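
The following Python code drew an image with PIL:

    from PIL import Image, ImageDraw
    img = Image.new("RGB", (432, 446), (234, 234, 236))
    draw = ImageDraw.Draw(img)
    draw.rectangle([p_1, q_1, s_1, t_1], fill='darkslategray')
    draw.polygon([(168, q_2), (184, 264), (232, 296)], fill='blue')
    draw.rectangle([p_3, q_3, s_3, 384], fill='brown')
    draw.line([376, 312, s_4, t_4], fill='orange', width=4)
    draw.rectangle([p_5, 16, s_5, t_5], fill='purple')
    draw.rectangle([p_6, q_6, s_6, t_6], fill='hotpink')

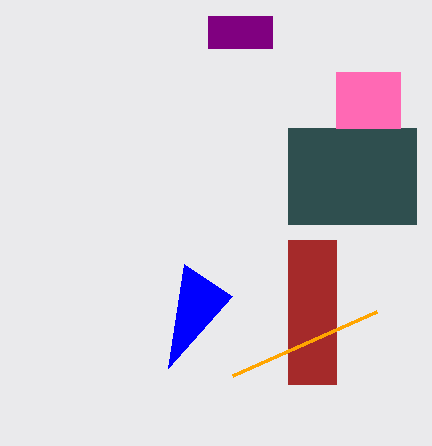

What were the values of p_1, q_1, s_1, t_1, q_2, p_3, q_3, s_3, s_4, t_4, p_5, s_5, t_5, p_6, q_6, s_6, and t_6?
p_1 = 288
q_1 = 128
s_1 = 416
t_1 = 224
q_2 = 368
p_3 = 288
q_3 = 240
s_3 = 336
s_4 = 232
t_4 = 376
p_5 = 208
s_5 = 272
t_5 = 48
p_6 = 336
q_6 = 72
s_6 = 400
t_6 = 128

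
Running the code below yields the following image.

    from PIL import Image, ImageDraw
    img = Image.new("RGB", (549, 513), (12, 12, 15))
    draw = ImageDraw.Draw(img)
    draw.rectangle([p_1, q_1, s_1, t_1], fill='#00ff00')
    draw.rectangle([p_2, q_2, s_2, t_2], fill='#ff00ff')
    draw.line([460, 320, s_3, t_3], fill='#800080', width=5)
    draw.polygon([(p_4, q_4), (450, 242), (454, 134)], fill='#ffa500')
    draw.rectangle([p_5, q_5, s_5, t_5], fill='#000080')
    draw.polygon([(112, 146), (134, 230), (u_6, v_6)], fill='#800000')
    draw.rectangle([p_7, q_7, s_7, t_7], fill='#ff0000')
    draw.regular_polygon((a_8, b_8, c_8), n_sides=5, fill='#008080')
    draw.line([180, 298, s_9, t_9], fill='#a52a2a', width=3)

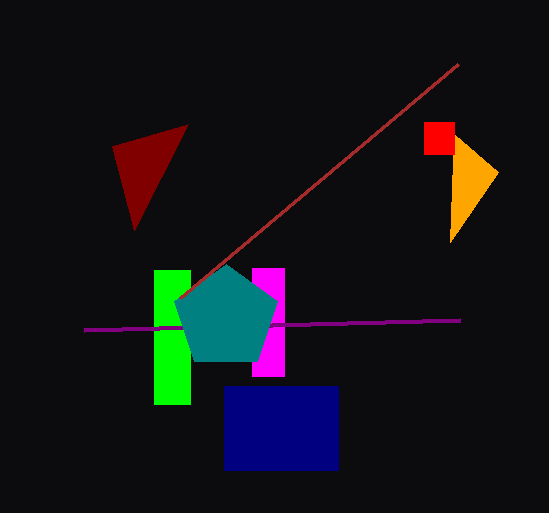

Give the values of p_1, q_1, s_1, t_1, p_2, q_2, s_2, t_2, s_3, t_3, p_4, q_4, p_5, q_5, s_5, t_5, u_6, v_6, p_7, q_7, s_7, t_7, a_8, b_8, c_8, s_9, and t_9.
p_1 = 154
q_1 = 270
s_1 = 190
t_1 = 404
p_2 = 252
q_2 = 268
s_2 = 284
t_2 = 376
s_3 = 84
t_3 = 330
p_4 = 498
q_4 = 172
p_5 = 224
q_5 = 386
s_5 = 338
t_5 = 470
u_6 = 188
v_6 = 124
p_7 = 424
q_7 = 122
s_7 = 454
t_7 = 154
a_8 = 226
b_8 = 318
c_8 = 54
s_9 = 458
t_9 = 64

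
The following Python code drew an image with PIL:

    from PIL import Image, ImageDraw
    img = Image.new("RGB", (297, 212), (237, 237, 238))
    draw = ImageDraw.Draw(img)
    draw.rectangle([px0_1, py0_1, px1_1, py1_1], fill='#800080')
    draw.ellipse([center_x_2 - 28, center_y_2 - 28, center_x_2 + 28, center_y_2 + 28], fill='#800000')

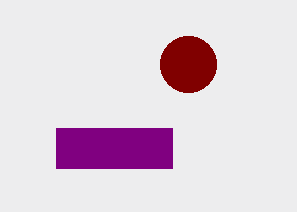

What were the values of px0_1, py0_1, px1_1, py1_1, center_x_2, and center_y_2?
px0_1 = 56
py0_1 = 128
px1_1 = 172
py1_1 = 168
center_x_2 = 188
center_y_2 = 64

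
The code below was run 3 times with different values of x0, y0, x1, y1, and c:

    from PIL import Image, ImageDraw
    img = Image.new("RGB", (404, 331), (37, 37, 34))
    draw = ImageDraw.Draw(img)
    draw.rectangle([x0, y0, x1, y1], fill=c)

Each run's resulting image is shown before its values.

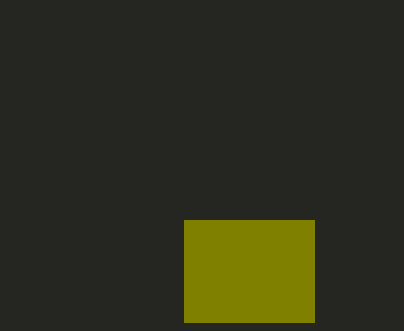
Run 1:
x0 = 184, y0 = 220, x1 = 314, y1 = 322, c = 'olive'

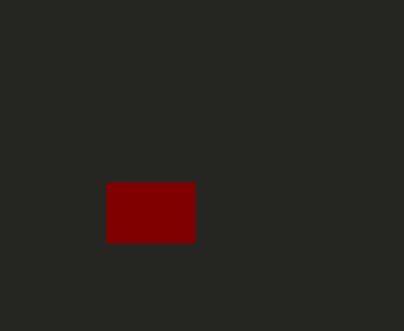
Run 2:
x0 = 106
y0 = 182
x1 = 194
y1 = 242
c = 'maroon'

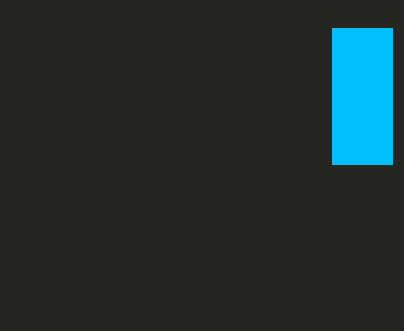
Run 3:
x0 = 332, y0 = 28, x1 = 392, y1 = 164, c = 'deepskyblue'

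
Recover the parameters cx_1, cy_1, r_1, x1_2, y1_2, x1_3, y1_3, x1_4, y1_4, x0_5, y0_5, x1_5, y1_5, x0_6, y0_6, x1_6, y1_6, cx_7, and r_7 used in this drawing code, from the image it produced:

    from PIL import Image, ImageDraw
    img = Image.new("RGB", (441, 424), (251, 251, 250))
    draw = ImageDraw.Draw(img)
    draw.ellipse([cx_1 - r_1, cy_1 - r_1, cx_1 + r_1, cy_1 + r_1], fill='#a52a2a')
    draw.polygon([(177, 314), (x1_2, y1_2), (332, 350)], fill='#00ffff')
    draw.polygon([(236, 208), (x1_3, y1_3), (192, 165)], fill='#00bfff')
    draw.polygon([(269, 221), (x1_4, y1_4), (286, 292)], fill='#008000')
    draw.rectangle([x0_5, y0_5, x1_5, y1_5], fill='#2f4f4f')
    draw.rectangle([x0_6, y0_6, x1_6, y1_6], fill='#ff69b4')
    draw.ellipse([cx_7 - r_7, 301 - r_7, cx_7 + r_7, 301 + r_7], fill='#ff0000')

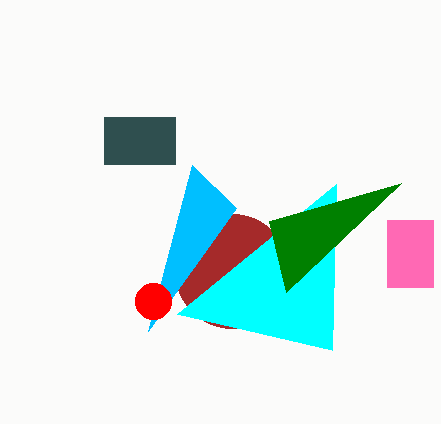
cx_1 = 232; cy_1 = 271; r_1 = 57; x1_2 = 336; y1_2 = 184; x1_3 = 148; y1_3 = 331; x1_4 = 401; y1_4 = 183; x0_5 = 104; y0_5 = 117; x1_5 = 175; y1_5 = 164; x0_6 = 387; y0_6 = 220; x1_6 = 433; y1_6 = 287; cx_7 = 153; r_7 = 18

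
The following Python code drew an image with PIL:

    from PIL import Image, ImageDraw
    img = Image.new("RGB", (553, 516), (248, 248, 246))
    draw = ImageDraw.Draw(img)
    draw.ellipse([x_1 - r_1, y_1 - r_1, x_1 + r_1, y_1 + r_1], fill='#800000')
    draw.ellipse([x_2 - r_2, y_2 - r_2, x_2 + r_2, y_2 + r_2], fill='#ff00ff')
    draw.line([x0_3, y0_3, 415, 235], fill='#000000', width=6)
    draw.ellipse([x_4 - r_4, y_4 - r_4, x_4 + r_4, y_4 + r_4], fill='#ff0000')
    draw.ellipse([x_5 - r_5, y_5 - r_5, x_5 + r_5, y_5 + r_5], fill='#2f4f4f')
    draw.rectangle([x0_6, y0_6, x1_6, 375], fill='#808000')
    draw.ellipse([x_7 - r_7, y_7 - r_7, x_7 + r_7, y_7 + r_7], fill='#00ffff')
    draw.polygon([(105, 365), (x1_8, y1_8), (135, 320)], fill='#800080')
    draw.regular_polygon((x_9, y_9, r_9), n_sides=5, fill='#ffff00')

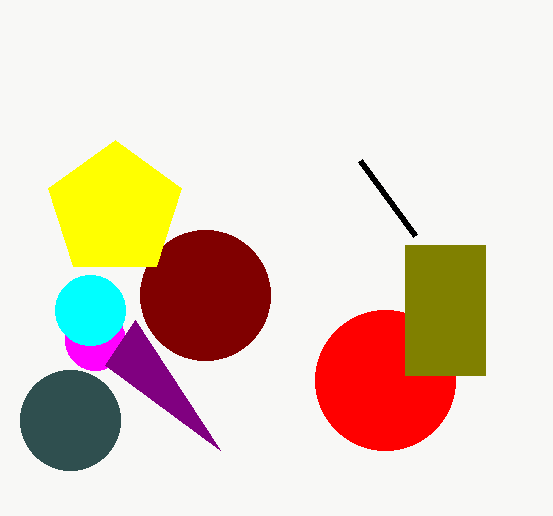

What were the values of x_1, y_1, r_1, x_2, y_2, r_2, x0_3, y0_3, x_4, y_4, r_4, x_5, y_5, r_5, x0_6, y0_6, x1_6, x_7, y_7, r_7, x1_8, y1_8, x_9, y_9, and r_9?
x_1 = 205; y_1 = 295; r_1 = 65; x_2 = 95; y_2 = 340; r_2 = 30; x0_3 = 360; y0_3 = 160; x_4 = 385; y_4 = 380; r_4 = 70; x_5 = 70; y_5 = 420; r_5 = 50; x0_6 = 405; y0_6 = 245; x1_6 = 485; x_7 = 90; y_7 = 310; r_7 = 35; x1_8 = 220; y1_8 = 450; x_9 = 115; y_9 = 210; r_9 = 70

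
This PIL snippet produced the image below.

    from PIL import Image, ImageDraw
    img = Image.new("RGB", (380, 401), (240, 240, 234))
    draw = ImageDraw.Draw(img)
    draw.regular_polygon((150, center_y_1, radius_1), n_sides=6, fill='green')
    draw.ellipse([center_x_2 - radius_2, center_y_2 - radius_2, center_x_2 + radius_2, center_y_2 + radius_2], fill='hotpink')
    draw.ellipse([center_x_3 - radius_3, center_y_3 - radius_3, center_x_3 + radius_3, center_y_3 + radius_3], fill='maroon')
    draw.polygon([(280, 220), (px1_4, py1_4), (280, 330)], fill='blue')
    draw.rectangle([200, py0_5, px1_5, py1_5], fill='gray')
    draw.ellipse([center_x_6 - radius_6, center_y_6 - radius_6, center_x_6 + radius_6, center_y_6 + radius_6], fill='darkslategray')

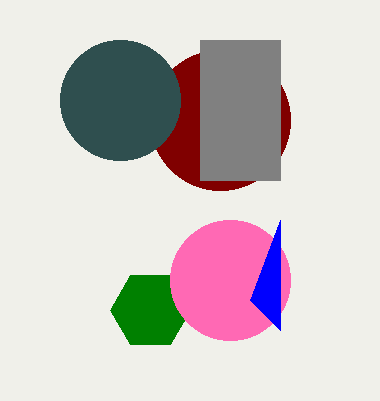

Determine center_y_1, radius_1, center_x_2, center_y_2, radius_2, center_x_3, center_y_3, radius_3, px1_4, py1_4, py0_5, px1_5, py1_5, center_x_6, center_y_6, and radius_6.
center_y_1 = 310; radius_1 = 40; center_x_2 = 230; center_y_2 = 280; radius_2 = 60; center_x_3 = 220; center_y_3 = 120; radius_3 = 70; px1_4 = 250; py1_4 = 300; py0_5 = 40; px1_5 = 280; py1_5 = 180; center_x_6 = 120; center_y_6 = 100; radius_6 = 60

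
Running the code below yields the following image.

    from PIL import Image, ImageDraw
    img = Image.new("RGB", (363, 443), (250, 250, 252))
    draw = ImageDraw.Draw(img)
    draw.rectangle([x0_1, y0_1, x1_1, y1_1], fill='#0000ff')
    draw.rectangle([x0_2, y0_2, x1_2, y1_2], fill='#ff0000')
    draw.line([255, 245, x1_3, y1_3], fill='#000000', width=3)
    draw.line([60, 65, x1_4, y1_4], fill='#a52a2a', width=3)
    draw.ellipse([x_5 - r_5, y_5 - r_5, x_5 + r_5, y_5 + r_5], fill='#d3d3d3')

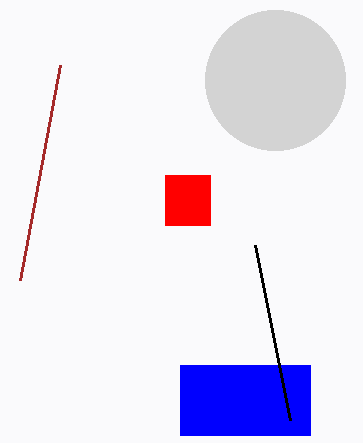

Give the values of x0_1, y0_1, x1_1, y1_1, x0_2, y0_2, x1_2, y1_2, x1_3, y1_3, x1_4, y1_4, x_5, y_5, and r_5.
x0_1 = 180; y0_1 = 365; x1_1 = 310; y1_1 = 435; x0_2 = 165; y0_2 = 175; x1_2 = 210; y1_2 = 225; x1_3 = 290; y1_3 = 420; x1_4 = 20; y1_4 = 280; x_5 = 275; y_5 = 80; r_5 = 70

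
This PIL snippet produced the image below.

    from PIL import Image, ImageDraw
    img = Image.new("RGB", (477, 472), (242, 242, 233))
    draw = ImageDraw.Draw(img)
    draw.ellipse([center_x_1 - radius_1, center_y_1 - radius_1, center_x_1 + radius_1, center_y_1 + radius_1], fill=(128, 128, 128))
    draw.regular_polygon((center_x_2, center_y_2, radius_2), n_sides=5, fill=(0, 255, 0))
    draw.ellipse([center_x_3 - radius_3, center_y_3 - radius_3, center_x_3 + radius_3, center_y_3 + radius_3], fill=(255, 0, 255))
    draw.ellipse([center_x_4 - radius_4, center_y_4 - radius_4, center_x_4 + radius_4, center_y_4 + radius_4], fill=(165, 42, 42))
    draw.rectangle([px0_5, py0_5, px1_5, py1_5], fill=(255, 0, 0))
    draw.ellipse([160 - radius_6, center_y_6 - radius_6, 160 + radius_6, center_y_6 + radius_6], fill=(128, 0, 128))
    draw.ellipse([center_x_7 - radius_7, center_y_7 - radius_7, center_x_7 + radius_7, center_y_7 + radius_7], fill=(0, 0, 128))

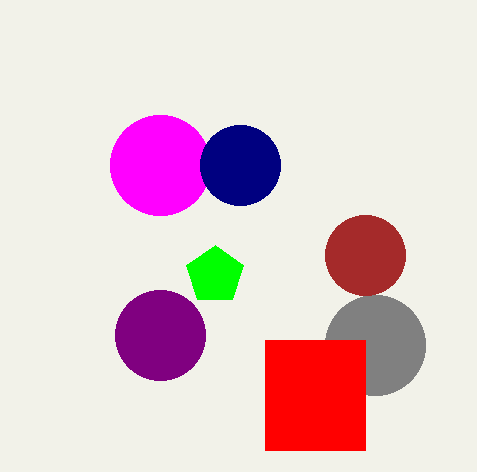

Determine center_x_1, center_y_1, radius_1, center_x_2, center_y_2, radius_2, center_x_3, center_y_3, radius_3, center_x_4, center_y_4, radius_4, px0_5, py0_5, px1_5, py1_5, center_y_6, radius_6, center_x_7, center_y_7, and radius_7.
center_x_1 = 375, center_y_1 = 345, radius_1 = 50, center_x_2 = 215, center_y_2 = 275, radius_2 = 30, center_x_3 = 160, center_y_3 = 165, radius_3 = 50, center_x_4 = 365, center_y_4 = 255, radius_4 = 40, px0_5 = 265, py0_5 = 340, px1_5 = 365, py1_5 = 450, center_y_6 = 335, radius_6 = 45, center_x_7 = 240, center_y_7 = 165, radius_7 = 40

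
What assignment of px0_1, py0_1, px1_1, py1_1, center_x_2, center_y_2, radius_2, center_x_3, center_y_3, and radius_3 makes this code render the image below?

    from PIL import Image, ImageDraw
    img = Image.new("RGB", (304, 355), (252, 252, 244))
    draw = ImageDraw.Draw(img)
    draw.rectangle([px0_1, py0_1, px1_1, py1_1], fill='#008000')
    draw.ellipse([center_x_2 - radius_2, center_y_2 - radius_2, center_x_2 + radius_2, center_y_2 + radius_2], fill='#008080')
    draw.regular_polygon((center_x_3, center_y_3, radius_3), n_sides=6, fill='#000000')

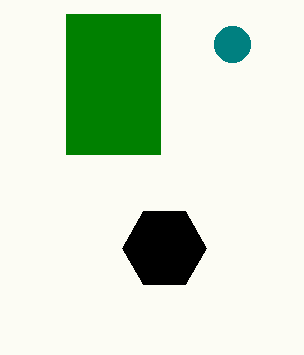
px0_1 = 66
py0_1 = 14
px1_1 = 160
py1_1 = 154
center_x_2 = 232
center_y_2 = 44
radius_2 = 18
center_x_3 = 164
center_y_3 = 248
radius_3 = 42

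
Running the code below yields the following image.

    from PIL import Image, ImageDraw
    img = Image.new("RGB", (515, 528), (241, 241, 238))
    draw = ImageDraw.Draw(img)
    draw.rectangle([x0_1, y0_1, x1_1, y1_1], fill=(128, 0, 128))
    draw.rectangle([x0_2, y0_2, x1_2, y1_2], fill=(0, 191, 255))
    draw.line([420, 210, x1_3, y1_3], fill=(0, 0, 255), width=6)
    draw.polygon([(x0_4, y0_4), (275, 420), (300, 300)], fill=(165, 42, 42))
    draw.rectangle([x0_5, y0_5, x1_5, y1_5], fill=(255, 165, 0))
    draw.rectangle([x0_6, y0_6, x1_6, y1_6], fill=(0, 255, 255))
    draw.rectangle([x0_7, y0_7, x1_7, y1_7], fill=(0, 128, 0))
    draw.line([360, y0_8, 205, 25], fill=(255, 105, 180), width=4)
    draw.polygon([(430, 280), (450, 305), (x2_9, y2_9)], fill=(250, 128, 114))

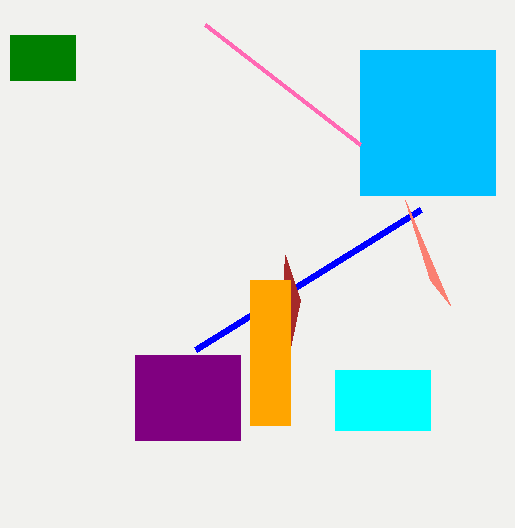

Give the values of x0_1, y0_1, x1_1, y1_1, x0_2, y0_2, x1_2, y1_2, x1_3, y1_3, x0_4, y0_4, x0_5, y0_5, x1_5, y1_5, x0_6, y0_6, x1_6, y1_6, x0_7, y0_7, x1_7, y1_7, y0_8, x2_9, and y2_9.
x0_1 = 135; y0_1 = 355; x1_1 = 240; y1_1 = 440; x0_2 = 360; y0_2 = 50; x1_2 = 495; y1_2 = 195; x1_3 = 195; y1_3 = 350; x0_4 = 285; y0_4 = 255; x0_5 = 250; y0_5 = 280; x1_5 = 290; y1_5 = 425; x0_6 = 335; y0_6 = 370; x1_6 = 430; y1_6 = 430; x0_7 = 10; y0_7 = 35; x1_7 = 75; y1_7 = 80; y0_8 = 145; x2_9 = 405; y2_9 = 200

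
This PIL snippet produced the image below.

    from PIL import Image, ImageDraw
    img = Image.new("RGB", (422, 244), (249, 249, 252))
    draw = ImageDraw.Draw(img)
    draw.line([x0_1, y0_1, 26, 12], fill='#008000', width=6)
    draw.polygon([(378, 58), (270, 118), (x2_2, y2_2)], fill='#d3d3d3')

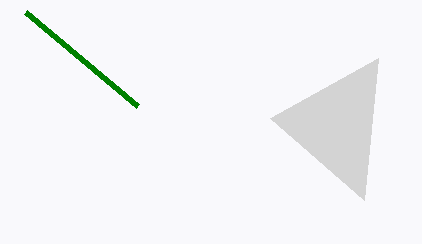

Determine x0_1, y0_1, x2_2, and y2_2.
x0_1 = 138, y0_1 = 106, x2_2 = 364, y2_2 = 200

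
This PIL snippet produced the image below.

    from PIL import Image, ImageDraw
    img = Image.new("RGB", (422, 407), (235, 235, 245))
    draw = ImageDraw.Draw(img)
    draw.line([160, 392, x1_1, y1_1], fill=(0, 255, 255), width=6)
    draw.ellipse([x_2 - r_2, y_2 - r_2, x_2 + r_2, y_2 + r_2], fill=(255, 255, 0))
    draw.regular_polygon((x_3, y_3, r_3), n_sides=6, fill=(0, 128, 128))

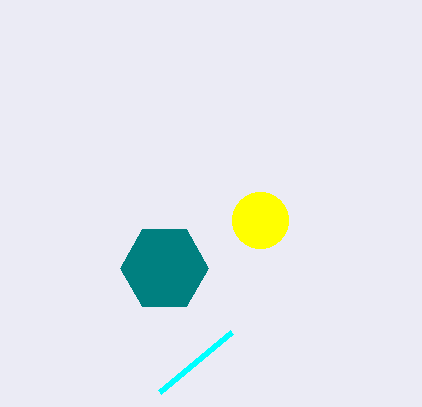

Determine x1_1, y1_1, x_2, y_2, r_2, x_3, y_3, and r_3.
x1_1 = 232
y1_1 = 332
x_2 = 260
y_2 = 220
r_2 = 28
x_3 = 164
y_3 = 268
r_3 = 44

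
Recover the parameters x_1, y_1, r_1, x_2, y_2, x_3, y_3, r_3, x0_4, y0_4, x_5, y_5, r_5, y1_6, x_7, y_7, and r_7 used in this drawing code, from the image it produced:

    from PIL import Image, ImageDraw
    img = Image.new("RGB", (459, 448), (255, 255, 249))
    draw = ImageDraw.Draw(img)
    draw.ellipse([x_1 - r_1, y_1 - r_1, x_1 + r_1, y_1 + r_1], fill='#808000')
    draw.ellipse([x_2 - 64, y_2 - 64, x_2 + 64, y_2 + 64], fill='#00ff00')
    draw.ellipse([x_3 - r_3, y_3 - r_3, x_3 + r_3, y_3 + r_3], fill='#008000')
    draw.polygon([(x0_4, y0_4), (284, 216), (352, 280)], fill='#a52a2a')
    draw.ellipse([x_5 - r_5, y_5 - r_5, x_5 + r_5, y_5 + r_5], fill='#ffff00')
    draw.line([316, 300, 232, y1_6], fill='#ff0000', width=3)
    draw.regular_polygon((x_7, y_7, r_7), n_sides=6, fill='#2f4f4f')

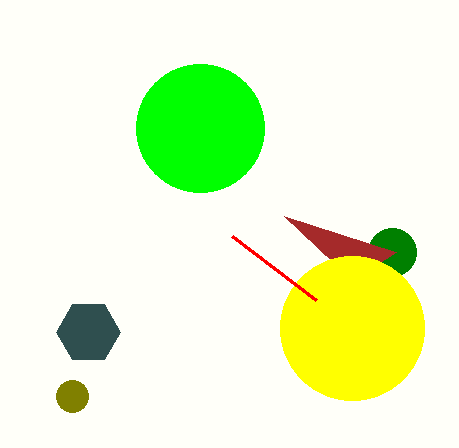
x_1 = 72; y_1 = 396; r_1 = 16; x_2 = 200; y_2 = 128; x_3 = 392; y_3 = 252; r_3 = 24; x0_4 = 396; y0_4 = 252; x_5 = 352; y_5 = 328; r_5 = 72; y1_6 = 236; x_7 = 88; y_7 = 332; r_7 = 32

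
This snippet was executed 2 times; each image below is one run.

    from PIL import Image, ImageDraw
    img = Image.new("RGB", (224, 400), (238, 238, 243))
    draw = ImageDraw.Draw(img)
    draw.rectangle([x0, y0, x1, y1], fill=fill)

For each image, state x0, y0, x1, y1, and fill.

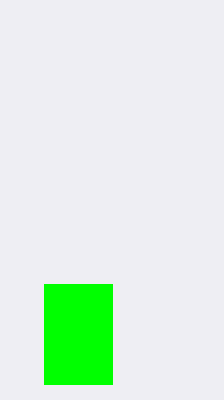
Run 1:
x0 = 44, y0 = 284, x1 = 112, y1 = 384, fill = 'lime'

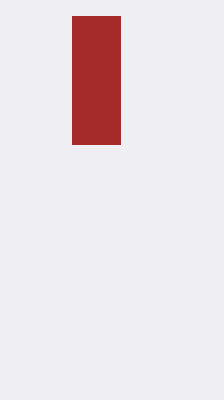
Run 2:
x0 = 72
y0 = 16
x1 = 120
y1 = 144
fill = 'brown'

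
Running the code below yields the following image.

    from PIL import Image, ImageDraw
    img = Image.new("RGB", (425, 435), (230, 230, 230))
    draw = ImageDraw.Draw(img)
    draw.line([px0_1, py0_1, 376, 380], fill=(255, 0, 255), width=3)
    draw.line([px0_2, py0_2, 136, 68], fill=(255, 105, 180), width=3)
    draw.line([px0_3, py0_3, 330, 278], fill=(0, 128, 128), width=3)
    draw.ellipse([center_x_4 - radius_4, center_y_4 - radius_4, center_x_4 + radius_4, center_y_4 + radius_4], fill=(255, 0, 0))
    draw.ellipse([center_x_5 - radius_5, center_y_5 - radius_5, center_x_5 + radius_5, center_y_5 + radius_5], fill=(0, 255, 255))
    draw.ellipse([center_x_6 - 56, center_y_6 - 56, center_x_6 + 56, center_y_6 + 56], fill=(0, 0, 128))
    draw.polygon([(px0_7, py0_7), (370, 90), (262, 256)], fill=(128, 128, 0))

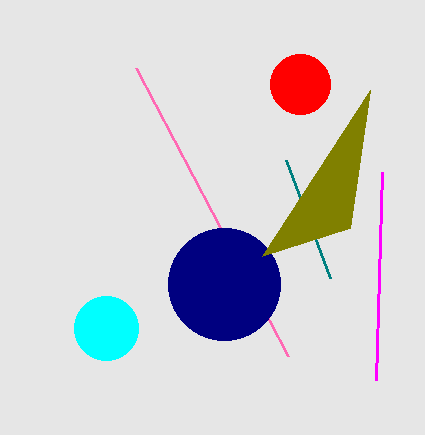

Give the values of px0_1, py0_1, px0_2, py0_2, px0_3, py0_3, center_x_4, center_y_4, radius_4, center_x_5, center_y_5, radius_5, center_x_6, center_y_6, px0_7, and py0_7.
px0_1 = 382
py0_1 = 172
px0_2 = 288
py0_2 = 356
px0_3 = 286
py0_3 = 160
center_x_4 = 300
center_y_4 = 84
radius_4 = 30
center_x_5 = 106
center_y_5 = 328
radius_5 = 32
center_x_6 = 224
center_y_6 = 284
px0_7 = 350
py0_7 = 228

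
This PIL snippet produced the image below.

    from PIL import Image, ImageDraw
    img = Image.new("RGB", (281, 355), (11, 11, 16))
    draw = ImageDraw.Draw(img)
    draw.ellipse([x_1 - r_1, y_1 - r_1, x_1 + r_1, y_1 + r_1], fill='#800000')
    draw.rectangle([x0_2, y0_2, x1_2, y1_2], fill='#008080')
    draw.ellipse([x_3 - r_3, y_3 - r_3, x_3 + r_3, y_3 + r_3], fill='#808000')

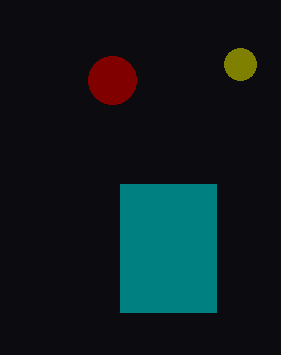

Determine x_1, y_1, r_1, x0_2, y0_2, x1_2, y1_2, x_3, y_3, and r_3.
x_1 = 112
y_1 = 80
r_1 = 24
x0_2 = 120
y0_2 = 184
x1_2 = 216
y1_2 = 312
x_3 = 240
y_3 = 64
r_3 = 16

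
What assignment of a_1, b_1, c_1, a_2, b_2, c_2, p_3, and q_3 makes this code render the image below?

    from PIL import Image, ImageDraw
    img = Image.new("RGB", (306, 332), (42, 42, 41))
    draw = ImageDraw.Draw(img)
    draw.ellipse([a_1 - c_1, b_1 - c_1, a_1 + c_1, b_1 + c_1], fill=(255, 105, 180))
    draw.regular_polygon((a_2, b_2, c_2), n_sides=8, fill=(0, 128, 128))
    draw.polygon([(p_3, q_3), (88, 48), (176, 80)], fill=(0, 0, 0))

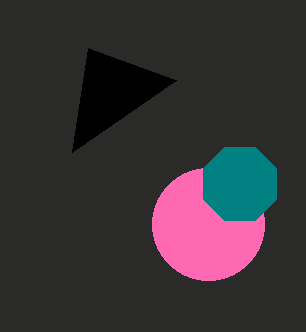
a_1 = 208, b_1 = 224, c_1 = 56, a_2 = 240, b_2 = 184, c_2 = 40, p_3 = 72, q_3 = 152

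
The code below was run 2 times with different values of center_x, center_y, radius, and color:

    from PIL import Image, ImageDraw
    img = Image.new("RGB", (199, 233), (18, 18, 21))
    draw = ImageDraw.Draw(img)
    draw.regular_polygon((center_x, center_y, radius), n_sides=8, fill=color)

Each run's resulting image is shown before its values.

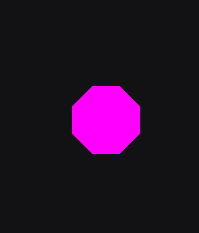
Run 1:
center_x = 106, center_y = 120, radius = 36, color = 'magenta'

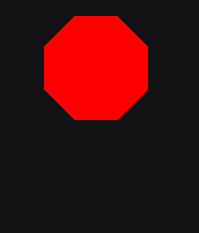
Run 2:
center_x = 96
center_y = 68
radius = 56
color = 'red'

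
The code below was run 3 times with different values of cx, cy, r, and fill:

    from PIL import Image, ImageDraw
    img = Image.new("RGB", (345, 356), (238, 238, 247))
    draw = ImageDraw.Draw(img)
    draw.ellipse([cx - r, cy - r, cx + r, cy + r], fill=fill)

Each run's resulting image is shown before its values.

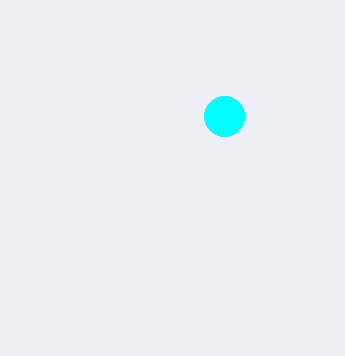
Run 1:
cx = 224
cy = 116
r = 20
fill = 'cyan'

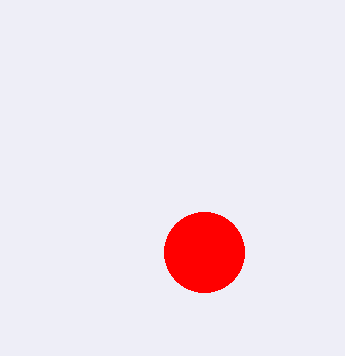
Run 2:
cx = 204, cy = 252, r = 40, fill = 'red'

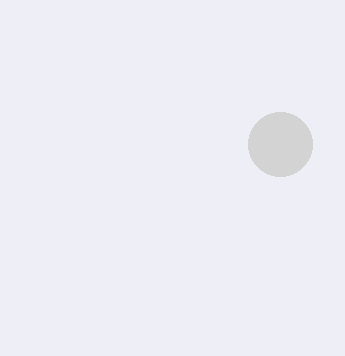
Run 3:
cx = 280; cy = 144; r = 32; fill = 'lightgray'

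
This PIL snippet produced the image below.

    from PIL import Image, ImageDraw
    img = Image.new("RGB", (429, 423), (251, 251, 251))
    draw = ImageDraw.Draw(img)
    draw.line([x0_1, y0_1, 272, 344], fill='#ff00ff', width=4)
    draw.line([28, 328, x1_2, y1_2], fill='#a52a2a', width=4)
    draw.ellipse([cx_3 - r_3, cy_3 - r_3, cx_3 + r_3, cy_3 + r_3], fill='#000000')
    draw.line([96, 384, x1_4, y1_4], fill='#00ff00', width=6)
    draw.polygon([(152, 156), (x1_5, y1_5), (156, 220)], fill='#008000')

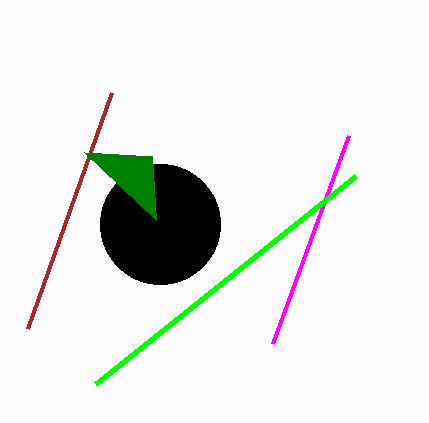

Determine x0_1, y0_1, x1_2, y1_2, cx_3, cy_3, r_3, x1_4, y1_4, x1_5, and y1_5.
x0_1 = 348; y0_1 = 136; x1_2 = 112; y1_2 = 92; cx_3 = 160; cy_3 = 224; r_3 = 60; x1_4 = 356; y1_4 = 176; x1_5 = 84; y1_5 = 152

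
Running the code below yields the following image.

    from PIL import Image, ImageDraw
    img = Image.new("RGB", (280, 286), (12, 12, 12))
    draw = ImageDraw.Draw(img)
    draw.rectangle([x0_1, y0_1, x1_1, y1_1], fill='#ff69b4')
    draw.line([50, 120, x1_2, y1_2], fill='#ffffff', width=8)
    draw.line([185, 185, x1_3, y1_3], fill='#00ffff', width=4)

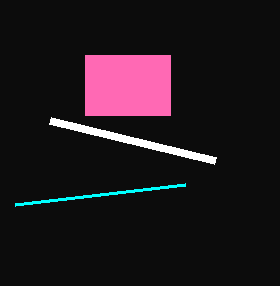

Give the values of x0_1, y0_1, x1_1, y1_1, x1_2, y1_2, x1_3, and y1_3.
x0_1 = 85
y0_1 = 55
x1_1 = 170
y1_1 = 115
x1_2 = 215
y1_2 = 160
x1_3 = 15
y1_3 = 205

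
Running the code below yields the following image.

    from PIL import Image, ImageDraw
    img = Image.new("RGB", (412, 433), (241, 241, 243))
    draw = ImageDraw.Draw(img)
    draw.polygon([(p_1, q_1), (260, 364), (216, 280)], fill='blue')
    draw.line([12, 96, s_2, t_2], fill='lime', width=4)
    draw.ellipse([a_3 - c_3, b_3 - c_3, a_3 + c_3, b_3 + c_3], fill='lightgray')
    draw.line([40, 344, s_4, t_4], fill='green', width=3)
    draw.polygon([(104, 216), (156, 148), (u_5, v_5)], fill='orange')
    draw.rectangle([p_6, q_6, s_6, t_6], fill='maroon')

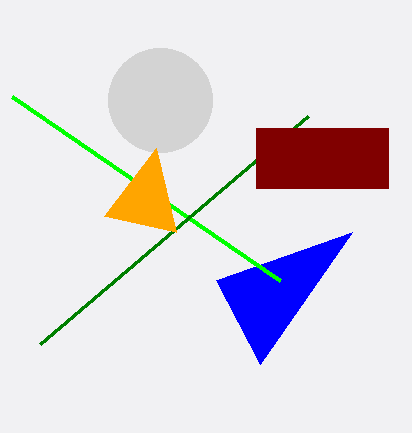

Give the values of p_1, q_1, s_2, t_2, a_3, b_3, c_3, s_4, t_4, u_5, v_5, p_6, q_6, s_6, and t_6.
p_1 = 352
q_1 = 232
s_2 = 280
t_2 = 280
a_3 = 160
b_3 = 100
c_3 = 52
s_4 = 308
t_4 = 116
u_5 = 176
v_5 = 232
p_6 = 256
q_6 = 128
s_6 = 388
t_6 = 188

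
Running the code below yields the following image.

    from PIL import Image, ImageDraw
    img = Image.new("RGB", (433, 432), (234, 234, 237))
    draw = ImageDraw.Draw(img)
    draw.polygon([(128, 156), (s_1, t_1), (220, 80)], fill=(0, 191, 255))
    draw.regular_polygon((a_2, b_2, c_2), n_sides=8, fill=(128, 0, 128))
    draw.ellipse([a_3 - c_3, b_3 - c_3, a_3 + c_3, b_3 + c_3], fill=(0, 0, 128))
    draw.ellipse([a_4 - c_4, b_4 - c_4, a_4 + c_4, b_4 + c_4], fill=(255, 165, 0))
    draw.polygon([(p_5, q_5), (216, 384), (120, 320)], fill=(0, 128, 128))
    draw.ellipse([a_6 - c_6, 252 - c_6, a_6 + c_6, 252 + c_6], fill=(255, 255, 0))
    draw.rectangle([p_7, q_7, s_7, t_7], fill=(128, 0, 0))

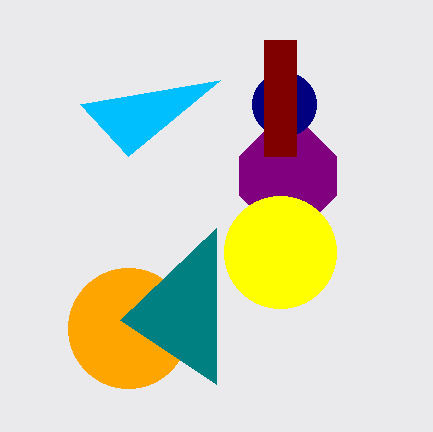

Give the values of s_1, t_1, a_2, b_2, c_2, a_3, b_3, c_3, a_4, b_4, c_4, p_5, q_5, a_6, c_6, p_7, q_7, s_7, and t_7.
s_1 = 80
t_1 = 104
a_2 = 288
b_2 = 176
c_2 = 52
a_3 = 284
b_3 = 104
c_3 = 32
a_4 = 128
b_4 = 328
c_4 = 60
p_5 = 216
q_5 = 228
a_6 = 280
c_6 = 56
p_7 = 264
q_7 = 40
s_7 = 296
t_7 = 156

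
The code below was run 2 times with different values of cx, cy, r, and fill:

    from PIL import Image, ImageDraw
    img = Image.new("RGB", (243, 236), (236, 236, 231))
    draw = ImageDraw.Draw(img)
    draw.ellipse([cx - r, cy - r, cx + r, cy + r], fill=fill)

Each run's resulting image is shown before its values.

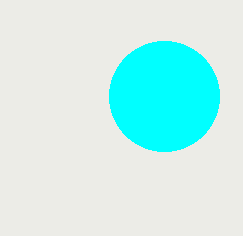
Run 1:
cx = 164; cy = 96; r = 55; fill = 'cyan'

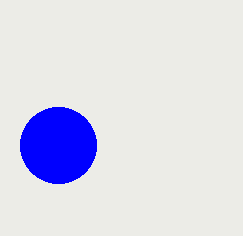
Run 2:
cx = 58
cy = 145
r = 38
fill = 'blue'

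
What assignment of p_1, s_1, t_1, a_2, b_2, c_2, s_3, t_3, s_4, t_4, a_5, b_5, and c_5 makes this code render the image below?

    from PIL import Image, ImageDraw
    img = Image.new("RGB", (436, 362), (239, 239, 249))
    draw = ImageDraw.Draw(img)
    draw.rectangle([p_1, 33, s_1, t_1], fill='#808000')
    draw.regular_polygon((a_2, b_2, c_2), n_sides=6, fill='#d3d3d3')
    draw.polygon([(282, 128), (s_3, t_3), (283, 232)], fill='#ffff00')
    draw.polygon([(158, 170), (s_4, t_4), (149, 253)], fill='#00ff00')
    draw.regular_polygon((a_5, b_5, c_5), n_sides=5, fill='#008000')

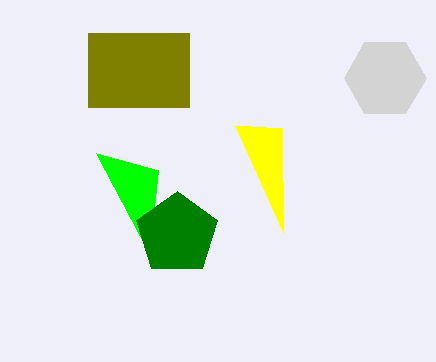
p_1 = 88, s_1 = 189, t_1 = 107, a_2 = 385, b_2 = 78, c_2 = 41, s_3 = 235, t_3 = 125, s_4 = 96, t_4 = 153, a_5 = 177, b_5 = 234, c_5 = 43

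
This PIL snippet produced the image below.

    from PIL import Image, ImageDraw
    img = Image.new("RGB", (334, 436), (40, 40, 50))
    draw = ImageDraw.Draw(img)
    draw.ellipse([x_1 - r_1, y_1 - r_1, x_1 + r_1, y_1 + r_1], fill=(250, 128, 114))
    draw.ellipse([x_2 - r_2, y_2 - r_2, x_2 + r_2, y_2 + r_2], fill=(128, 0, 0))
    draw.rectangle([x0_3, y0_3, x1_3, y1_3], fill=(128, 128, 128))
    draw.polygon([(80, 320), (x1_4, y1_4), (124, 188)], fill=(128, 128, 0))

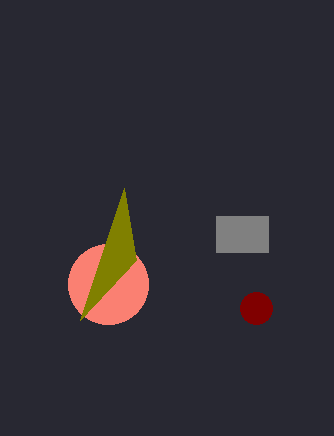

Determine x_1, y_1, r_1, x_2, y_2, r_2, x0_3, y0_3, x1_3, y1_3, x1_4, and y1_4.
x_1 = 108
y_1 = 284
r_1 = 40
x_2 = 256
y_2 = 308
r_2 = 16
x0_3 = 216
y0_3 = 216
x1_3 = 268
y1_3 = 252
x1_4 = 136
y1_4 = 260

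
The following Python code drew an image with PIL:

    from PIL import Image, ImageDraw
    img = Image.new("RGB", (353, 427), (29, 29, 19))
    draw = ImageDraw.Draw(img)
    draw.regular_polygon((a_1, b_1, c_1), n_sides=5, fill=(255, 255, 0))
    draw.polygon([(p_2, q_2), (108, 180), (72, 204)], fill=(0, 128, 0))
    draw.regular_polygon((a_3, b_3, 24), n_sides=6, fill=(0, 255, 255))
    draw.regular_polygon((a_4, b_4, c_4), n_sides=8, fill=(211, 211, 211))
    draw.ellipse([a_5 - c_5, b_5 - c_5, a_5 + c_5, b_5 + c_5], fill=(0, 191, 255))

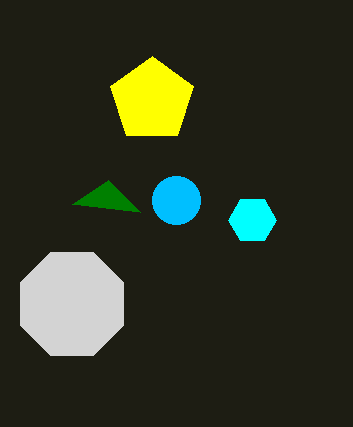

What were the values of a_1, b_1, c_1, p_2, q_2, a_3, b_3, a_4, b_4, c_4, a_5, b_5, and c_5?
a_1 = 152
b_1 = 100
c_1 = 44
p_2 = 140
q_2 = 212
a_3 = 252
b_3 = 220
a_4 = 72
b_4 = 304
c_4 = 56
a_5 = 176
b_5 = 200
c_5 = 24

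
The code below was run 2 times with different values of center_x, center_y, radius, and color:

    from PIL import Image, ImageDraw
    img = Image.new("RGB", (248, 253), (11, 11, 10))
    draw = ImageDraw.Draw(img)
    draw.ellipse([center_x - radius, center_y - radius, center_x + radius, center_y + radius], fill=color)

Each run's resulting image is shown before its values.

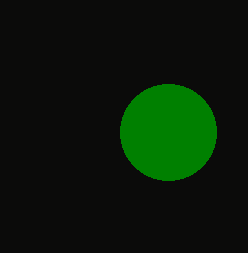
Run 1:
center_x = 168; center_y = 132; radius = 48; color = 'green'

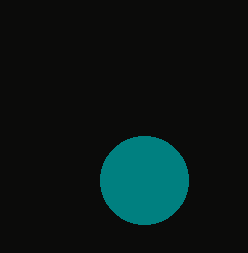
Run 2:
center_x = 144
center_y = 180
radius = 44
color = 'teal'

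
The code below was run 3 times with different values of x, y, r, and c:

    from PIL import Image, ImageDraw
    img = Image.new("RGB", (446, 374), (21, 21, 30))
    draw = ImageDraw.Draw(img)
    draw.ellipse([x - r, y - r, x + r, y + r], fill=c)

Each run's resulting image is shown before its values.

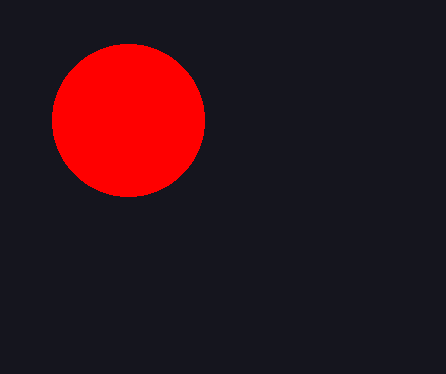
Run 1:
x = 128; y = 120; r = 76; c = 'red'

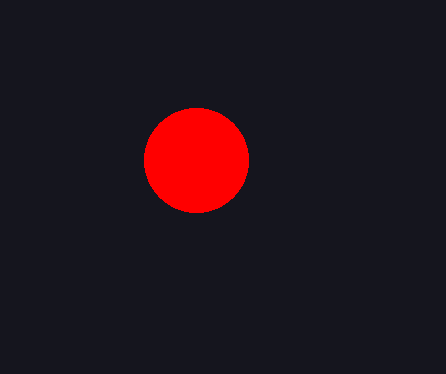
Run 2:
x = 196
y = 160
r = 52
c = 'red'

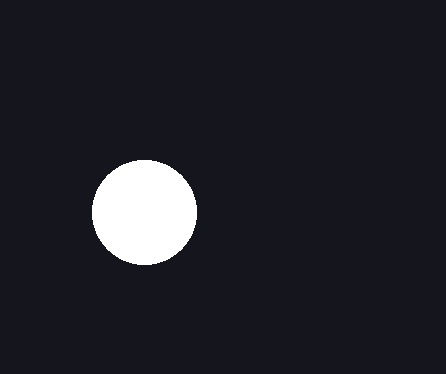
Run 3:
x = 144
y = 212
r = 52
c = 'white'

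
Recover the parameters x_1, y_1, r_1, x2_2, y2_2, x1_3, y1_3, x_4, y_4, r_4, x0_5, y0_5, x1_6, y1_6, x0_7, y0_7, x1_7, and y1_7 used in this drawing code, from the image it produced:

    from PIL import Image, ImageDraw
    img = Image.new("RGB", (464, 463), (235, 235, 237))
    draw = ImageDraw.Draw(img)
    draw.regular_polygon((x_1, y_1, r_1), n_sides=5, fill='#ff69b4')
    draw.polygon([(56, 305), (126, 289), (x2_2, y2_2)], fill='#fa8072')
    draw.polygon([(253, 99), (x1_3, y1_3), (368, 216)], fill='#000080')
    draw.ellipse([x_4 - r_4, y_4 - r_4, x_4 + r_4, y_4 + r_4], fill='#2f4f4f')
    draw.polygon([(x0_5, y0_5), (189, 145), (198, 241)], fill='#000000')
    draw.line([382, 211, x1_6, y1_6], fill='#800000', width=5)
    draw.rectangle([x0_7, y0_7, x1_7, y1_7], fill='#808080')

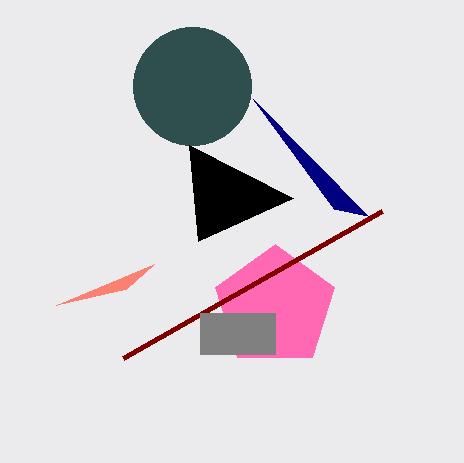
x_1 = 275
y_1 = 307
r_1 = 63
x2_2 = 154
y2_2 = 264
x1_3 = 334
y1_3 = 209
x_4 = 192
y_4 = 86
r_4 = 59
x0_5 = 293
y0_5 = 198
x1_6 = 123
y1_6 = 358
x0_7 = 200
y0_7 = 313
x1_7 = 275
y1_7 = 354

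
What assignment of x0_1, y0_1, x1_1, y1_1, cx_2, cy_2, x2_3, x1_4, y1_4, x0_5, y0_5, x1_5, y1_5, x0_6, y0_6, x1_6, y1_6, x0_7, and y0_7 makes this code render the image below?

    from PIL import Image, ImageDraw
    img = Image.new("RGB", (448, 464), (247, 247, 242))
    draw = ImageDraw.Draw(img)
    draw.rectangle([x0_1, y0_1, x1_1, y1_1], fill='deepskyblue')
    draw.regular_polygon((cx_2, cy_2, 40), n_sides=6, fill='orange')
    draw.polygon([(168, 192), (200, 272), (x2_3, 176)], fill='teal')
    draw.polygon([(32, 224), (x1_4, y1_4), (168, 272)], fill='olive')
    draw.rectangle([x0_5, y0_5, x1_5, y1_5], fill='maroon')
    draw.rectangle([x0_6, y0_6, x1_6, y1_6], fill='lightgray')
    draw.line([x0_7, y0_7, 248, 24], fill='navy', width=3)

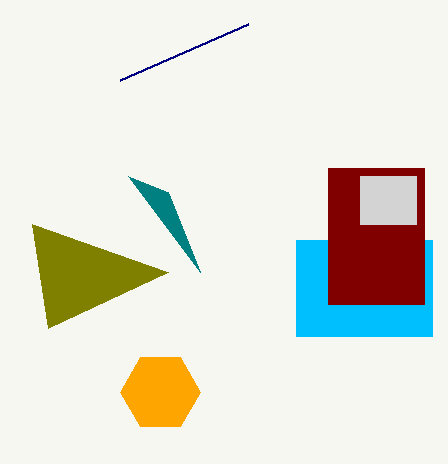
x0_1 = 296; y0_1 = 240; x1_1 = 432; y1_1 = 336; cx_2 = 160; cy_2 = 392; x2_3 = 128; x1_4 = 48; y1_4 = 328; x0_5 = 328; y0_5 = 168; x1_5 = 424; y1_5 = 304; x0_6 = 360; y0_6 = 176; x1_6 = 416; y1_6 = 224; x0_7 = 120; y0_7 = 80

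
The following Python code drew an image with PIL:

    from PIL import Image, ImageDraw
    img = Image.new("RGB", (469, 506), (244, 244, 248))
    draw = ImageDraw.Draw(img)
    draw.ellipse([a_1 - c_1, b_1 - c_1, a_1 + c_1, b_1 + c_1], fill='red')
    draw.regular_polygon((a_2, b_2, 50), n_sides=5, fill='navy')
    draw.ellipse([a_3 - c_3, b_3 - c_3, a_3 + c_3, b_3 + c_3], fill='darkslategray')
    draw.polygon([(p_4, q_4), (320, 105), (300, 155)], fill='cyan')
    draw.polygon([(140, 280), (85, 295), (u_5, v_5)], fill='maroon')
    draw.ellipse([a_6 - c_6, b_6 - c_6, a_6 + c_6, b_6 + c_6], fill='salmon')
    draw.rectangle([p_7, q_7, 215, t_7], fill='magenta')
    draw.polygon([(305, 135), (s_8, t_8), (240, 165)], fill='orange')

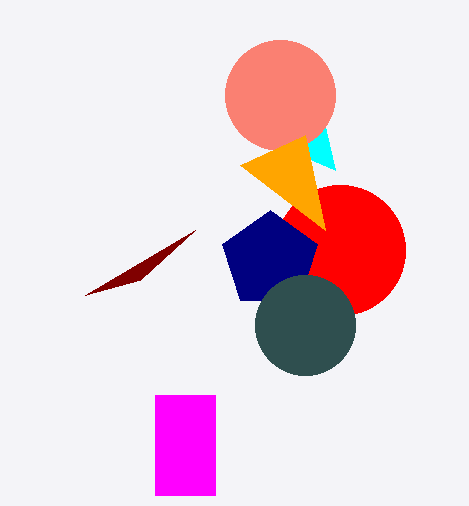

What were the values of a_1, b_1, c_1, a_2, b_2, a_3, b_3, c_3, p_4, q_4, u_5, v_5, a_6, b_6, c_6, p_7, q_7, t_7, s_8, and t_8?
a_1 = 340, b_1 = 250, c_1 = 65, a_2 = 270, b_2 = 260, a_3 = 305, b_3 = 325, c_3 = 50, p_4 = 335, q_4 = 170, u_5 = 195, v_5 = 230, a_6 = 280, b_6 = 95, c_6 = 55, p_7 = 155, q_7 = 395, t_7 = 495, s_8 = 325, t_8 = 230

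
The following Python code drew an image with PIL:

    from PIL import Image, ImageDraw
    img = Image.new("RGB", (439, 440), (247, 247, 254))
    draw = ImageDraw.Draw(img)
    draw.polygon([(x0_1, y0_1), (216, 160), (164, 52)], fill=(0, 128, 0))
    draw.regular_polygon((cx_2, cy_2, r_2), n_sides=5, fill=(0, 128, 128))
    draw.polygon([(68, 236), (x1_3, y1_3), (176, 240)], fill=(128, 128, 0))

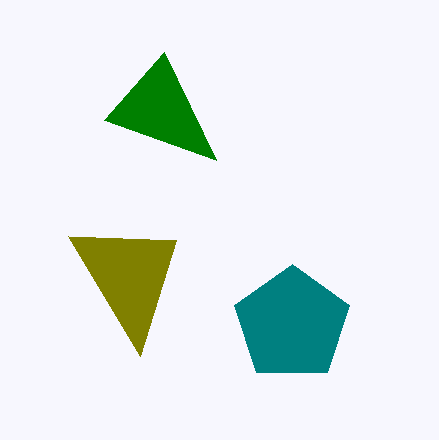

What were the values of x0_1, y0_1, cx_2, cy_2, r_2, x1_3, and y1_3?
x0_1 = 104; y0_1 = 120; cx_2 = 292; cy_2 = 324; r_2 = 60; x1_3 = 140; y1_3 = 356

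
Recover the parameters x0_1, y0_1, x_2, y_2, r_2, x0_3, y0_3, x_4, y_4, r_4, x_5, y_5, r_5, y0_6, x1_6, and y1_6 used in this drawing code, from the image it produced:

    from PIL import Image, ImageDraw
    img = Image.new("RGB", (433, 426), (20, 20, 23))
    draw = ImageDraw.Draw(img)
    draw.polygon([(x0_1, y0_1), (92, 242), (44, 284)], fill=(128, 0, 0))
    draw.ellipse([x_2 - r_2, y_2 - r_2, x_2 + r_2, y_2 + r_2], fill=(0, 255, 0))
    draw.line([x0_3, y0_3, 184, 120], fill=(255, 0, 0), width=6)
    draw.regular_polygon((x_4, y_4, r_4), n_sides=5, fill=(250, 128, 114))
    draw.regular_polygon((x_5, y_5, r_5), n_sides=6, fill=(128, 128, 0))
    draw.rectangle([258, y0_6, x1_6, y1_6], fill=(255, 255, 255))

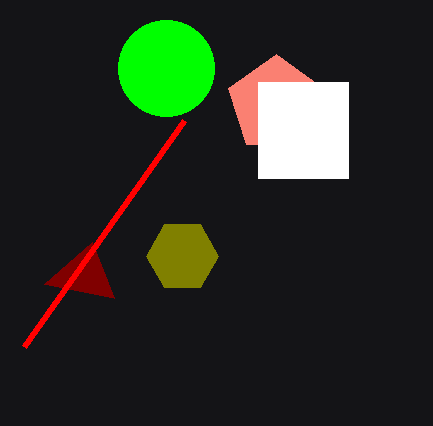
x0_1 = 114; y0_1 = 298; x_2 = 166; y_2 = 68; r_2 = 48; x0_3 = 24; y0_3 = 346; x_4 = 276; y_4 = 104; r_4 = 50; x_5 = 182; y_5 = 256; r_5 = 36; y0_6 = 82; x1_6 = 348; y1_6 = 178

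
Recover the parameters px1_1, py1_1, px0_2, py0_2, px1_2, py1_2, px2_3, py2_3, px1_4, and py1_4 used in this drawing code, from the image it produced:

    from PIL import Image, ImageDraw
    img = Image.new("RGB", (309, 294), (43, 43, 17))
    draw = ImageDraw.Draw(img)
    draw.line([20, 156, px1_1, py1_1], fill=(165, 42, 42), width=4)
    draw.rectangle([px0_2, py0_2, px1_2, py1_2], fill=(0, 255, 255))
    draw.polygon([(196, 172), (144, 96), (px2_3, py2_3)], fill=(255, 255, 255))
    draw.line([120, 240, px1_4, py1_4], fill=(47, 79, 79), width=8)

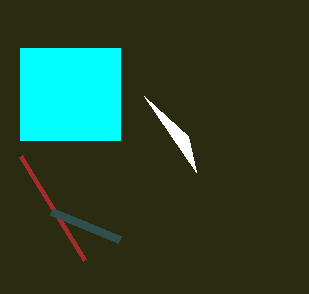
px1_1 = 84, py1_1 = 260, px0_2 = 20, py0_2 = 48, px1_2 = 120, py1_2 = 140, px2_3 = 188, py2_3 = 136, px1_4 = 52, py1_4 = 212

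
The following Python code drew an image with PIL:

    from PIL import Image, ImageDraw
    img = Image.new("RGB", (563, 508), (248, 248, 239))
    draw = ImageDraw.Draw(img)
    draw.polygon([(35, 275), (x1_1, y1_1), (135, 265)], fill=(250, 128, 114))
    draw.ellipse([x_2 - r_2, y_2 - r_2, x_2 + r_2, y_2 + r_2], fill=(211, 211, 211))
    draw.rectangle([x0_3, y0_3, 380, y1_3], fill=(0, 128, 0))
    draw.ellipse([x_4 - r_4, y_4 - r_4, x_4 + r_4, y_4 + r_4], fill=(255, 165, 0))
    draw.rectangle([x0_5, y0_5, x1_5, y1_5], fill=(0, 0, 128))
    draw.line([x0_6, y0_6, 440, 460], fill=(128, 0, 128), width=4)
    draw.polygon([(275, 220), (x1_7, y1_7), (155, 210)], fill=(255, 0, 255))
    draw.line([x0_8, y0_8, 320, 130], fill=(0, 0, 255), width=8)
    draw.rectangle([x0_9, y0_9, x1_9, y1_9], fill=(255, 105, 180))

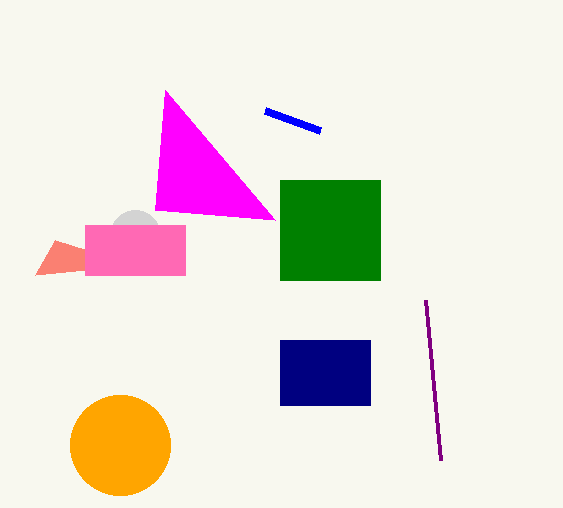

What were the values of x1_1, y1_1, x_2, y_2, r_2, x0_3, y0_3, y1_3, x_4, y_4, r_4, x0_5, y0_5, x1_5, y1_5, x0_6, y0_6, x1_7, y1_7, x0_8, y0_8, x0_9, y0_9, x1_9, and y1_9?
x1_1 = 55
y1_1 = 240
x_2 = 135
y_2 = 235
r_2 = 25
x0_3 = 280
y0_3 = 180
y1_3 = 280
x_4 = 120
y_4 = 445
r_4 = 50
x0_5 = 280
y0_5 = 340
x1_5 = 370
y1_5 = 405
x0_6 = 425
y0_6 = 300
x1_7 = 165
y1_7 = 90
x0_8 = 265
y0_8 = 110
x0_9 = 85
y0_9 = 225
x1_9 = 185
y1_9 = 275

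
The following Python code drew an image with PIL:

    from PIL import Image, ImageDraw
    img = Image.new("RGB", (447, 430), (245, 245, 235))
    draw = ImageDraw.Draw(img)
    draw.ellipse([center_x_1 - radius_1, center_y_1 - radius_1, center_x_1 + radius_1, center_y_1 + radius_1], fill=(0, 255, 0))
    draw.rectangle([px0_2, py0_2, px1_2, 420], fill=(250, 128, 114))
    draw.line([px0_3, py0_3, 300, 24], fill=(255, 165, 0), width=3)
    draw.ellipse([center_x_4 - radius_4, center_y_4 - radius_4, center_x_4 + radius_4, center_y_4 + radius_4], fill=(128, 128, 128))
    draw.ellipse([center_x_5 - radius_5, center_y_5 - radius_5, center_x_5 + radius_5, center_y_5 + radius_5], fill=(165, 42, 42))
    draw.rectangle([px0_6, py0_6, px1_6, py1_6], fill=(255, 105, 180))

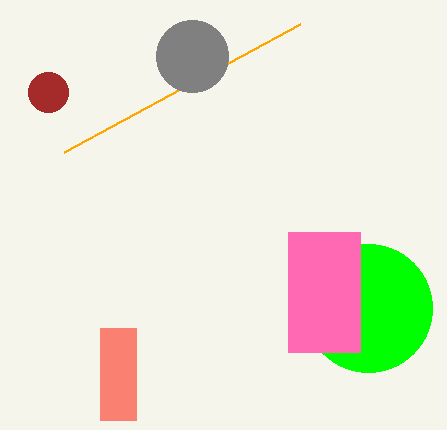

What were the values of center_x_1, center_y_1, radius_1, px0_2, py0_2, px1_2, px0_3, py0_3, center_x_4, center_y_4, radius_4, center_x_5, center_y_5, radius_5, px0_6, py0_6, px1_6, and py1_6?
center_x_1 = 368; center_y_1 = 308; radius_1 = 64; px0_2 = 100; py0_2 = 328; px1_2 = 136; px0_3 = 64; py0_3 = 152; center_x_4 = 192; center_y_4 = 56; radius_4 = 36; center_x_5 = 48; center_y_5 = 92; radius_5 = 20; px0_6 = 288; py0_6 = 232; px1_6 = 360; py1_6 = 352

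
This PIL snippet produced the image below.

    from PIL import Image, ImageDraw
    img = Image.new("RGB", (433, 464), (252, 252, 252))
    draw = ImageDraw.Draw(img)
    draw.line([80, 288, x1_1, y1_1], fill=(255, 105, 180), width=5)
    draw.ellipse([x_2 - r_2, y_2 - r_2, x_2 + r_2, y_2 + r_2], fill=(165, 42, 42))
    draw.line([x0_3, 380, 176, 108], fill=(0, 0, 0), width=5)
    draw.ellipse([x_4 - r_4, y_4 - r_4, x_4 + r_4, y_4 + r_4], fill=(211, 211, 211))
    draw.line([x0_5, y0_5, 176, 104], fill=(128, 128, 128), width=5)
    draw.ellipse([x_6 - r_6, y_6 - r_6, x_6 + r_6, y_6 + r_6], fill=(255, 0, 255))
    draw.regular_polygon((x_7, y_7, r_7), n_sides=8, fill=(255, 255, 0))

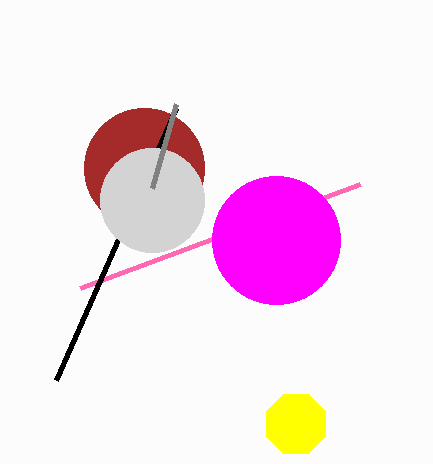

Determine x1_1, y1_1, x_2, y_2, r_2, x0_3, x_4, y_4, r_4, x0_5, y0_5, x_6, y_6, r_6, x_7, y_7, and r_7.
x1_1 = 360, y1_1 = 184, x_2 = 144, y_2 = 168, r_2 = 60, x0_3 = 56, x_4 = 152, y_4 = 200, r_4 = 52, x0_5 = 152, y0_5 = 188, x_6 = 276, y_6 = 240, r_6 = 64, x_7 = 296, y_7 = 424, r_7 = 32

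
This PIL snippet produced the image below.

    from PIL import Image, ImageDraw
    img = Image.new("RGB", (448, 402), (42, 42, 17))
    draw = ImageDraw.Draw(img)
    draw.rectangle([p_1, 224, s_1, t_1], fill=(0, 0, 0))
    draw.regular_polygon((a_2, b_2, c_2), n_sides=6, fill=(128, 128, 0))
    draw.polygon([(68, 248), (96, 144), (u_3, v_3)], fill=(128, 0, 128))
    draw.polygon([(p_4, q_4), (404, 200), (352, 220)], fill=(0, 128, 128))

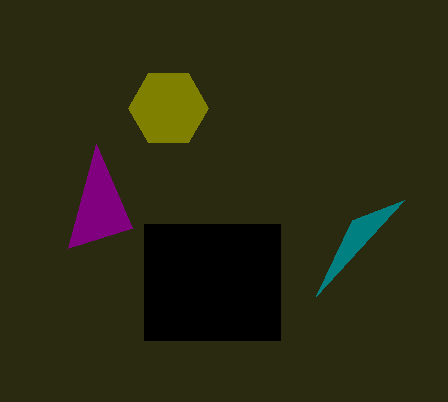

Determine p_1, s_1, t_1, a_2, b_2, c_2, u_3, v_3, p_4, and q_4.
p_1 = 144, s_1 = 280, t_1 = 340, a_2 = 168, b_2 = 108, c_2 = 40, u_3 = 132, v_3 = 228, p_4 = 316, q_4 = 296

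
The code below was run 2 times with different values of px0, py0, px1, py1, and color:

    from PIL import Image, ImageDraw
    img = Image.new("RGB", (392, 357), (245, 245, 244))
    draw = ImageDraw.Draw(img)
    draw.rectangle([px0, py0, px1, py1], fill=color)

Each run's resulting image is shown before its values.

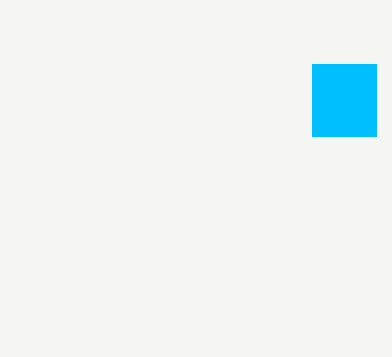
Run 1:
px0 = 312, py0 = 64, px1 = 376, py1 = 136, color = 'deepskyblue'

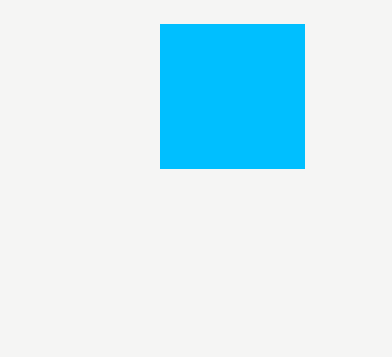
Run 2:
px0 = 160
py0 = 24
px1 = 304
py1 = 168
color = 'deepskyblue'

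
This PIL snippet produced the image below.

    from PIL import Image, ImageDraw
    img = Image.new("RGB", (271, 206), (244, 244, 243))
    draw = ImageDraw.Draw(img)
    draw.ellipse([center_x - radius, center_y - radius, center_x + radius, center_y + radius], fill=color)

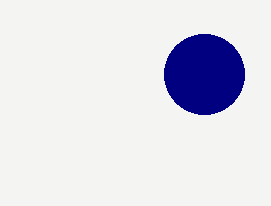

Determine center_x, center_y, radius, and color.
center_x = 204, center_y = 74, radius = 40, color = 'navy'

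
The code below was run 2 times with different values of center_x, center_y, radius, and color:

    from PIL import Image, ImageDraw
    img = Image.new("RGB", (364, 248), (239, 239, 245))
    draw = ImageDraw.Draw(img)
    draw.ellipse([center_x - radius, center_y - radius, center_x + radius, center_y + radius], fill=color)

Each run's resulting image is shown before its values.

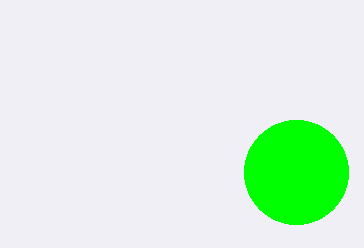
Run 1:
center_x = 296; center_y = 172; radius = 52; color = 'lime'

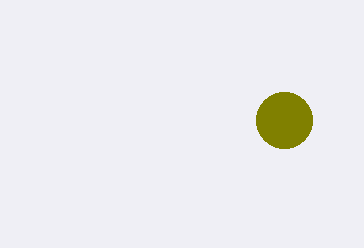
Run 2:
center_x = 284, center_y = 120, radius = 28, color = 'olive'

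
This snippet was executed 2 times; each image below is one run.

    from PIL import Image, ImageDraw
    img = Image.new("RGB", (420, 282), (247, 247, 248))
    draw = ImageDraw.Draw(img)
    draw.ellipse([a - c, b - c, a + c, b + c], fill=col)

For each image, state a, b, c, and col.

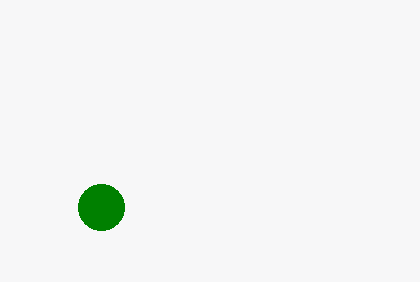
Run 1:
a = 101, b = 207, c = 23, col = 'green'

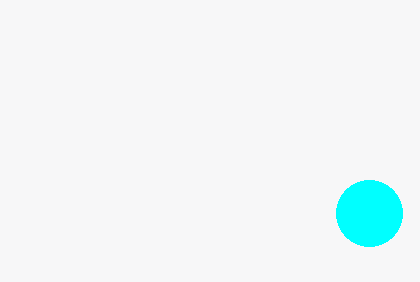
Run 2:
a = 369; b = 213; c = 33; col = 'cyan'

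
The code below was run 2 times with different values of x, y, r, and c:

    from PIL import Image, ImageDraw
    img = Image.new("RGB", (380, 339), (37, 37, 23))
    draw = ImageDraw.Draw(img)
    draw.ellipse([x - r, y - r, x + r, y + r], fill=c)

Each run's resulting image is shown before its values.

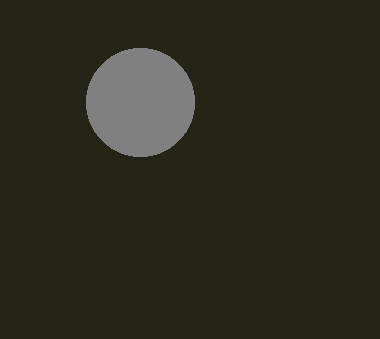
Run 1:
x = 140
y = 102
r = 54
c = 'gray'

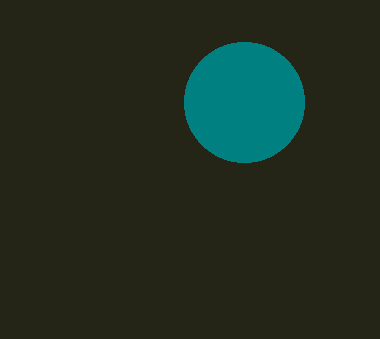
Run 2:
x = 244; y = 102; r = 60; c = 'teal'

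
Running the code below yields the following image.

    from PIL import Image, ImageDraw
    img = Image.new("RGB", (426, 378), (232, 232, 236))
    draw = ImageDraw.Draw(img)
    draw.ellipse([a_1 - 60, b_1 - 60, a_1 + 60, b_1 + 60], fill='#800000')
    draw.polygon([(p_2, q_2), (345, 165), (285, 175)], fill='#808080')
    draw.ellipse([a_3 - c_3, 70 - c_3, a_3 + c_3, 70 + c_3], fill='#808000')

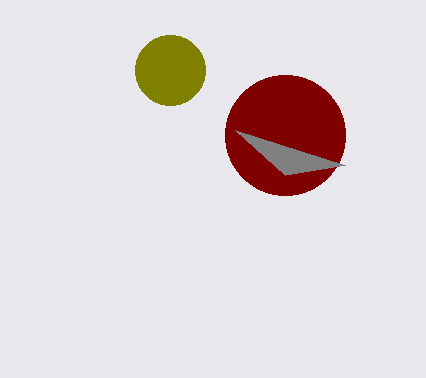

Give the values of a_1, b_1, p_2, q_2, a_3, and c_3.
a_1 = 285, b_1 = 135, p_2 = 235, q_2 = 130, a_3 = 170, c_3 = 35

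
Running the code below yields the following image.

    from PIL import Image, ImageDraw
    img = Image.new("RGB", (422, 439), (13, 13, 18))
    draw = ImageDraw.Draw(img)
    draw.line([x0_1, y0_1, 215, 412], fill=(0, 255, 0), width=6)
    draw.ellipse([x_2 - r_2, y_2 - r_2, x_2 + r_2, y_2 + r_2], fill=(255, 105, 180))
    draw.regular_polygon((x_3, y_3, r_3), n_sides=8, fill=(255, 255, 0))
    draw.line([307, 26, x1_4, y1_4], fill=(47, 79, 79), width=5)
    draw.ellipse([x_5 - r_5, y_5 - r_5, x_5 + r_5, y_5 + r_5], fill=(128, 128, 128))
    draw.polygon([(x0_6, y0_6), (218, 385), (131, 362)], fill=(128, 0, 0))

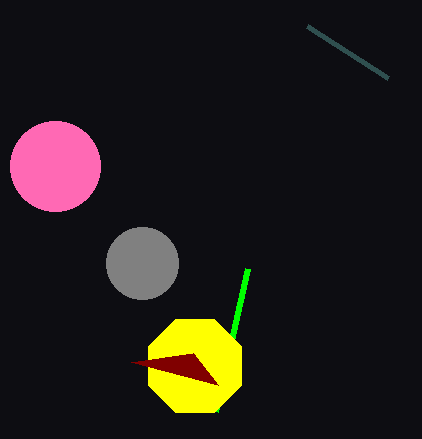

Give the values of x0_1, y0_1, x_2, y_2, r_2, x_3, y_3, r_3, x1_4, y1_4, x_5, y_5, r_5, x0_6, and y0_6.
x0_1 = 247
y0_1 = 269
x_2 = 55
y_2 = 166
r_2 = 45
x_3 = 195
y_3 = 366
r_3 = 50
x1_4 = 388
y1_4 = 78
x_5 = 142
y_5 = 263
r_5 = 36
x0_6 = 193
y0_6 = 353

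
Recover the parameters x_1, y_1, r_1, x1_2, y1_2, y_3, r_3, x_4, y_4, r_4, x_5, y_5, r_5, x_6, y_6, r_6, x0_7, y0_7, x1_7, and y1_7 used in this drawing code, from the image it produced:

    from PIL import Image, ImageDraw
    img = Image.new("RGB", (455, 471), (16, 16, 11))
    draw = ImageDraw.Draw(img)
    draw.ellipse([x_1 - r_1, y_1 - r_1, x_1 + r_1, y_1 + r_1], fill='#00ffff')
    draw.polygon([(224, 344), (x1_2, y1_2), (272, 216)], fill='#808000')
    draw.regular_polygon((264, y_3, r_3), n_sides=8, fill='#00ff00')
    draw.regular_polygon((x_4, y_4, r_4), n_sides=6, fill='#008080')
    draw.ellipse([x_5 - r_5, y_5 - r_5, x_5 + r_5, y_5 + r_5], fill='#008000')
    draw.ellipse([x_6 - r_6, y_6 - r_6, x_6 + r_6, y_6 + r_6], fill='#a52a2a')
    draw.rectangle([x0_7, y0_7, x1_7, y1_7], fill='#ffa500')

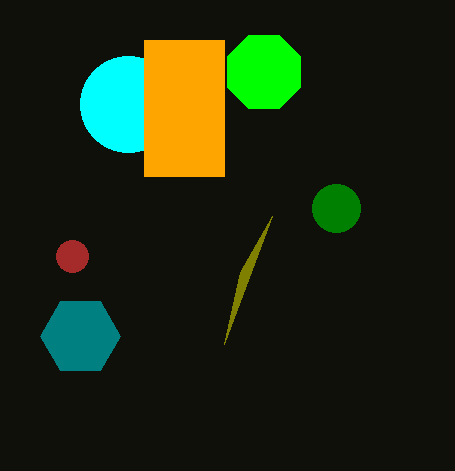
x_1 = 128; y_1 = 104; r_1 = 48; x1_2 = 240; y1_2 = 272; y_3 = 72; r_3 = 40; x_4 = 80; y_4 = 336; r_4 = 40; x_5 = 336; y_5 = 208; r_5 = 24; x_6 = 72; y_6 = 256; r_6 = 16; x0_7 = 144; y0_7 = 40; x1_7 = 224; y1_7 = 176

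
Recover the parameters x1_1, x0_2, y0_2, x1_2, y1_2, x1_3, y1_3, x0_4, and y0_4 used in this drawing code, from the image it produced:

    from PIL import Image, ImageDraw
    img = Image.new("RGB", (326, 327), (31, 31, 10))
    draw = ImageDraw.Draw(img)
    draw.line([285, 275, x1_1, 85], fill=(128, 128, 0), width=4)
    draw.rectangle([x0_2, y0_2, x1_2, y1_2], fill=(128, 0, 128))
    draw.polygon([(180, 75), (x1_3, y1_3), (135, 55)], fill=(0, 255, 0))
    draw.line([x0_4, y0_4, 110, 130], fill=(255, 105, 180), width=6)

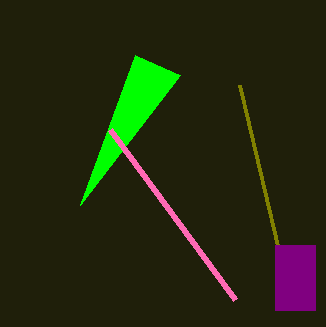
x1_1 = 240; x0_2 = 275; y0_2 = 245; x1_2 = 315; y1_2 = 310; x1_3 = 80; y1_3 = 205; x0_4 = 235; y0_4 = 300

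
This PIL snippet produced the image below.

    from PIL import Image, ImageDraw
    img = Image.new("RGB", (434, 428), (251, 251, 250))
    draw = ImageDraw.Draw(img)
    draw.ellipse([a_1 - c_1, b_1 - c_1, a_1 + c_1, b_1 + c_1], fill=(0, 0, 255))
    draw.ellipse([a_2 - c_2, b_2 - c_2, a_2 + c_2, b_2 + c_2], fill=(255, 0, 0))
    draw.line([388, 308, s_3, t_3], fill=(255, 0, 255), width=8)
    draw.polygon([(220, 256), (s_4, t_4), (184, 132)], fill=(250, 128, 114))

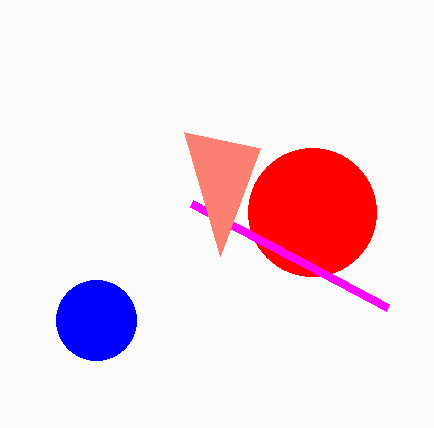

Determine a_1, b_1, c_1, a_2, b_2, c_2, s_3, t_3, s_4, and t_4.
a_1 = 96
b_1 = 320
c_1 = 40
a_2 = 312
b_2 = 212
c_2 = 64
s_3 = 192
t_3 = 204
s_4 = 260
t_4 = 148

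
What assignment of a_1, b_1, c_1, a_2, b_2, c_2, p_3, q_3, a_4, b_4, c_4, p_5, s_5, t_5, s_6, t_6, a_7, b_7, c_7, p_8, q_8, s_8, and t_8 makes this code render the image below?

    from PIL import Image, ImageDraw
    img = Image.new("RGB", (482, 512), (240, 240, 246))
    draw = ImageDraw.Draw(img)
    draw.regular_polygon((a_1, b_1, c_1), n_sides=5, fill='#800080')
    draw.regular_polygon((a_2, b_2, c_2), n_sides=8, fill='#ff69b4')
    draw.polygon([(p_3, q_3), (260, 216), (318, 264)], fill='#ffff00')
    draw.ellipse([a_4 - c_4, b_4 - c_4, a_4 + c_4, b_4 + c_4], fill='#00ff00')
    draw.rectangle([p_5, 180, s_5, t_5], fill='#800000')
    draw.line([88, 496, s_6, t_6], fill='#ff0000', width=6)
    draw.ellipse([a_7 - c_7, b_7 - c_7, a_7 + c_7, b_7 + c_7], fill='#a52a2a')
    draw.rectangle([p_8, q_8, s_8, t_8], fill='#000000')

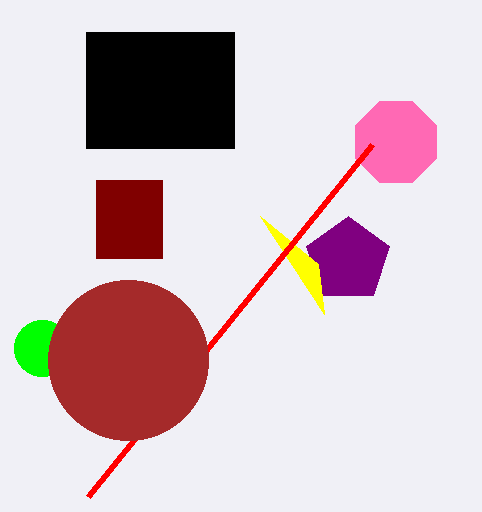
a_1 = 348
b_1 = 260
c_1 = 44
a_2 = 396
b_2 = 142
c_2 = 44
p_3 = 324
q_3 = 314
a_4 = 42
b_4 = 348
c_4 = 28
p_5 = 96
s_5 = 162
t_5 = 258
s_6 = 372
t_6 = 144
a_7 = 128
b_7 = 360
c_7 = 80
p_8 = 86
q_8 = 32
s_8 = 234
t_8 = 148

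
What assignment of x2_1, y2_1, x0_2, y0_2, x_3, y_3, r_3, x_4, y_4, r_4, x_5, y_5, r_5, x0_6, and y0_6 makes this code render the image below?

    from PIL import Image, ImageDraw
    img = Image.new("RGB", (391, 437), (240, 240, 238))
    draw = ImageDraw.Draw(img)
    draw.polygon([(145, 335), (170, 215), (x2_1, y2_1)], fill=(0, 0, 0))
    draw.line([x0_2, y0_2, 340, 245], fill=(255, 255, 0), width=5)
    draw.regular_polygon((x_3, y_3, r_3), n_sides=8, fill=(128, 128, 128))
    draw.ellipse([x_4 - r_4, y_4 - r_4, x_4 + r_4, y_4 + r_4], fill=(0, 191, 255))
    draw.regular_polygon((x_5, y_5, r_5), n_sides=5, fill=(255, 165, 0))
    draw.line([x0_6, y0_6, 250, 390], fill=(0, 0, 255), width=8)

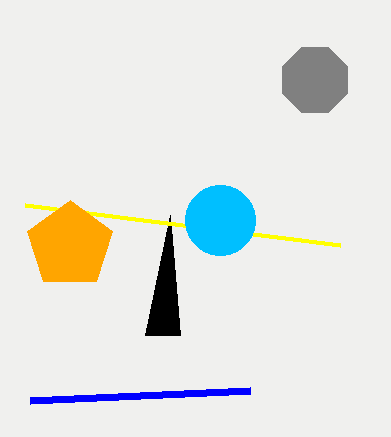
x2_1 = 180
y2_1 = 335
x0_2 = 25
y0_2 = 205
x_3 = 315
y_3 = 80
r_3 = 35
x_4 = 220
y_4 = 220
r_4 = 35
x_5 = 70
y_5 = 245
r_5 = 45
x0_6 = 30
y0_6 = 400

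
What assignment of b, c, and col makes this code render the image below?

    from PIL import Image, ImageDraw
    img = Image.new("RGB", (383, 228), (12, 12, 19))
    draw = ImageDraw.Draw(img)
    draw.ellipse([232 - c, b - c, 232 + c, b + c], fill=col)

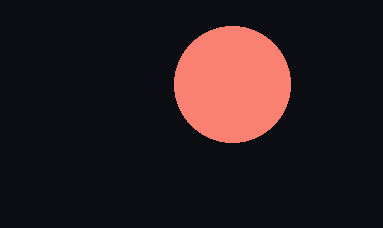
b = 84; c = 58; col = 'salmon'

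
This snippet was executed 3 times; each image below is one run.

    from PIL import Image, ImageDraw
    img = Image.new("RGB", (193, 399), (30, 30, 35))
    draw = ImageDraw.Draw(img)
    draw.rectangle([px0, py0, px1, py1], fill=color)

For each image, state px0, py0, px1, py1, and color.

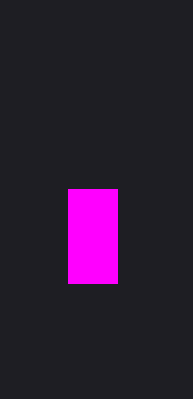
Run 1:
px0 = 68; py0 = 189; px1 = 117; py1 = 283; color = 'magenta'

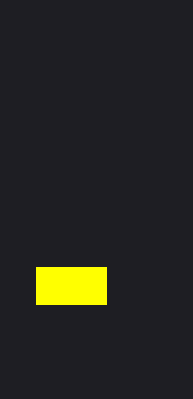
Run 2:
px0 = 36; py0 = 267; px1 = 106; py1 = 304; color = 'yellow'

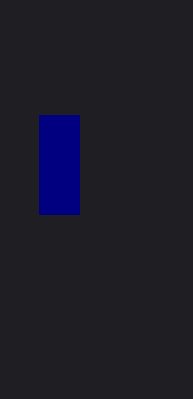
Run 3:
px0 = 39
py0 = 115
px1 = 79
py1 = 214
color = 'navy'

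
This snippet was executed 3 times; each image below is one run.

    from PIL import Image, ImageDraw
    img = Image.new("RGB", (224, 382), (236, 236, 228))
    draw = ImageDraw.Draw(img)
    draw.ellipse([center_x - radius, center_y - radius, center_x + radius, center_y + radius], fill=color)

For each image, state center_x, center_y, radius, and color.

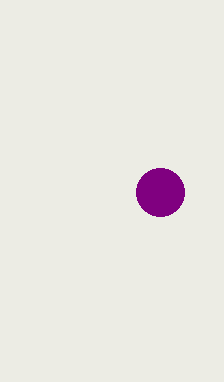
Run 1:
center_x = 160
center_y = 192
radius = 24
color = 'purple'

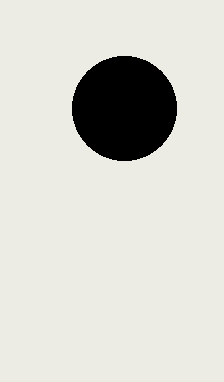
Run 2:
center_x = 124, center_y = 108, radius = 52, color = 'black'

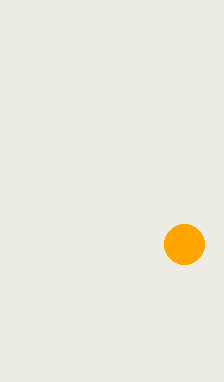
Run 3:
center_x = 184; center_y = 244; radius = 20; color = 'orange'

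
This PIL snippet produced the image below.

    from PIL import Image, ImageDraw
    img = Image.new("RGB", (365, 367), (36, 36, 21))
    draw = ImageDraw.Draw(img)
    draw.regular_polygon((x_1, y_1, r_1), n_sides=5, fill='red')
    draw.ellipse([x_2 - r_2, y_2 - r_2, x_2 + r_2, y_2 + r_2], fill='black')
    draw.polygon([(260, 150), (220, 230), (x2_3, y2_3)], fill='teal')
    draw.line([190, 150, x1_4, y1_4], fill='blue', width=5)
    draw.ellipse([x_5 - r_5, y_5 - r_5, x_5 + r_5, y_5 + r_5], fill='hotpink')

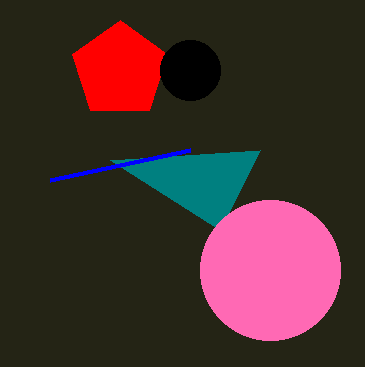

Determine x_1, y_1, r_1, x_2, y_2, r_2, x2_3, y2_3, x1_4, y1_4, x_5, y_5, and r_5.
x_1 = 120, y_1 = 70, r_1 = 50, x_2 = 190, y_2 = 70, r_2 = 30, x2_3 = 110, y2_3 = 160, x1_4 = 50, y1_4 = 180, x_5 = 270, y_5 = 270, r_5 = 70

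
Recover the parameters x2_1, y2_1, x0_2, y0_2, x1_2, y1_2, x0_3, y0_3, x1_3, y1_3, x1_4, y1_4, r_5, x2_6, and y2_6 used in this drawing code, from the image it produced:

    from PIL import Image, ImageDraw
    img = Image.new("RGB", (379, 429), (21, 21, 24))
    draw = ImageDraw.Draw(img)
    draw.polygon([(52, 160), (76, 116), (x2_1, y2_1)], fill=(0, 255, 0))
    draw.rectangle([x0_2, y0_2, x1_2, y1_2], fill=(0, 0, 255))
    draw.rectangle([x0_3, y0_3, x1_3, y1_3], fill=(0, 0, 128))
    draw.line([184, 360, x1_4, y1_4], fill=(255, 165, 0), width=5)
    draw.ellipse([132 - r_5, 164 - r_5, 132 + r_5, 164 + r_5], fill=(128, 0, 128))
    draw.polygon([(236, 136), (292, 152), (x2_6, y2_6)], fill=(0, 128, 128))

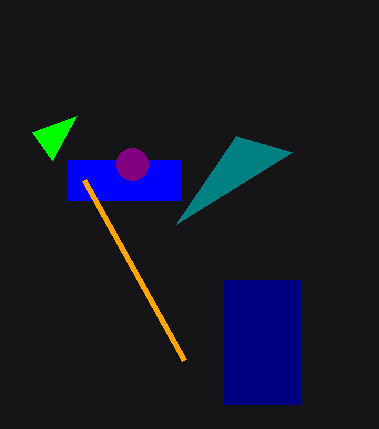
x2_1 = 32
y2_1 = 132
x0_2 = 68
y0_2 = 160
x1_2 = 180
y1_2 = 200
x0_3 = 224
y0_3 = 280
x1_3 = 300
y1_3 = 404
x1_4 = 84
y1_4 = 180
r_5 = 16
x2_6 = 176
y2_6 = 224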